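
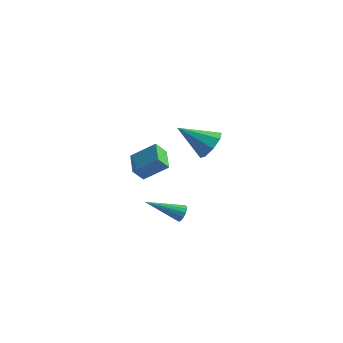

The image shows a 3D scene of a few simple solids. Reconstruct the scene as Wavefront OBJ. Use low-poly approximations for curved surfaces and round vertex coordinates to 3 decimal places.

v -2.173 2.761 -0.497
v -1.601 2.606 0.219
v -3.747 2.199 0.637
v -1.848 3.273 0.207
v -2.285 3.64 -0.218
v -2.657 3.492 -0.807
v -2.745 2.915 -1.214
v -2.498 2.248 -1.202
v -2.061 1.881 -0.777
v -1.689 2.029 -0.188
v -2.339 -3.993 0.945
v -2.688 -4.388 1.599
v -3.013 -2.941 1.22
v -3.363 -3.336 1.874
v -1.257 -3.524 1.806
v -1.607 -3.919 2.46
v -1.932 -2.472 2.081
v -2.281 -2.867 2.735
v -1.78 -1.146 -2.998
v -1.458 -1.394 -2.69
v -3.32 -2.034 -2.102
v -1.514 -1.169 -2.563
v -1.642 -0.938 -2.553
v -1.806 -0.763 -2.662
v -1.964 -0.69 -2.861
v -2.072 -0.74 -3.097
v -2.103 -0.898 -3.306
v -2.047 -1.123 -3.432
v -1.919 -1.354 -3.442
v -1.755 -1.529 -3.333
v -1.597 -1.602 -3.135
v -1.488 -1.552 -2.899
f 2 1 4
f 2 4 3
f 4 1 5
f 4 5 3
f 5 1 6
f 5 6 3
f 6 1 7
f 6 7 3
f 7 1 8
f 7 8 3
f 8 1 9
f 8 9 3
f 9 1 10
f 9 10 3
f 10 1 2
f 10 2 3
f 12 14 11
f 15 12 11
f 11 14 13
f 13 15 11
f 12 18 14
f 16 12 15
f 16 18 12
f 14 18 13
f 17 15 13
f 13 18 17
f 17 16 15
f 18 16 17
f 20 19 22
f 20 22 21
f 22 19 23
f 22 23 21
f 23 19 24
f 23 24 21
f 24 19 25
f 24 25 21
f 25 19 26
f 25 26 21
f 26 19 27
f 26 27 21
f 27 19 28
f 27 28 21
f 28 19 29
f 28 29 21
f 29 19 30
f 29 30 21
f 30 19 31
f 30 31 21
f 31 19 32
f 31 32 21
f 32 19 20
f 32 20 21



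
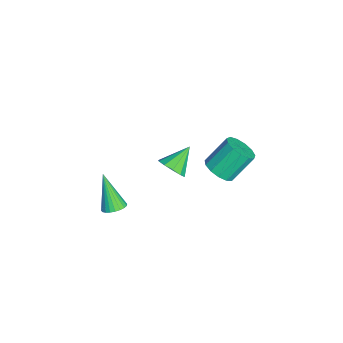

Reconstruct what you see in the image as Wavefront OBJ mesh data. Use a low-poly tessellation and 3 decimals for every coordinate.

v 0.992 2.91 0.141
v 1.599 3.17 0.154
v 1.234 3.97 1.152
v 0.628 3.71 1.139
v 1.401 3.377 -0.084
v 1.037 4.177 0.914
v 1.074 3.435 -0.25
v 0.709 4.235 0.748
v 0.721 3.327 -0.293
v 0.356 4.127 0.705
v 0.454 3.086 -0.197
v 0.089 3.886 0.801
v 0.358 2.79 0.005
v -0.007 3.59 1.003
v 0.463 2.531 0.251
v 0.098 3.331 1.249
v 0.737 2.393 0.462
v 0.372 3.193 1.46
v 1.091 2.419 0.571
v 0.727 3.219 1.569
v 1.415 2.601 0.543
v 1.05 3.401 1.541
v 1.604 2.881 0.388
v 1.239 3.681 1.386
v -2.391 1.162 -3.558
v -2.128 0.889 -3.03
v -3.089 1.878 -2.842
v -1.904 1.208 -3.129
v -1.866 1.509 -3.393
v -2.028 1.677 -3.719
v -2.329 1.649 -3.984
v -2.653 1.435 -4.087
v -2.877 1.117 -3.987
v -2.915 0.816 -3.724
v -2.753 0.647 -3.397
v -2.453 0.675 -3.132
v -0.906 -1.045 -4.504
v -0.532 -0.798 -4.24
v -1.634 -1.475 -3.076
v -0.668 -0.65 -4.264
v -0.84 -0.561 -4.326
v -1.022 -0.547 -4.414
v -1.187 -0.608 -4.516
v -1.308 -0.736 -4.617
v -1.368 -0.911 -4.7
v -1.358 -1.106 -4.753
v -1.279 -1.293 -4.769
v -1.143 -1.441 -4.744
v -0.971 -1.529 -4.683
v -0.789 -1.544 -4.594
v -0.624 -1.483 -4.492
v -0.503 -1.355 -4.392
v -0.443 -1.18 -4.308
v -0.453 -0.984 -4.255
f 2 1 5
f 2 5 3
f 3 5 6
f 3 6 4
f 5 1 7
f 5 7 6
f 6 7 8
f 6 8 4
f 7 1 9
f 7 9 8
f 8 9 10
f 8 10 4
f 9 1 11
f 9 11 10
f 10 11 12
f 10 12 4
f 11 1 13
f 11 13 12
f 12 13 14
f 12 14 4
f 13 1 15
f 13 15 14
f 14 15 16
f 14 16 4
f 15 1 17
f 15 17 16
f 16 17 18
f 16 18 4
f 17 1 19
f 17 19 18
f 18 19 20
f 18 20 4
f 19 1 21
f 19 21 20
f 20 21 22
f 20 22 4
f 21 1 23
f 21 23 22
f 22 23 24
f 22 24 4
f 23 1 2
f 23 2 24
f 24 2 3
f 24 3 4
f 26 25 28
f 26 28 27
f 28 25 29
f 28 29 27
f 29 25 30
f 29 30 27
f 30 25 31
f 30 31 27
f 31 25 32
f 31 32 27
f 32 25 33
f 32 33 27
f 33 25 34
f 33 34 27
f 34 25 35
f 34 35 27
f 35 25 36
f 35 36 27
f 36 25 26
f 36 26 27
f 38 37 40
f 38 40 39
f 40 37 41
f 40 41 39
f 41 37 42
f 41 42 39
f 42 37 43
f 42 43 39
f 43 37 44
f 43 44 39
f 44 37 45
f 44 45 39
f 45 37 46
f 45 46 39
f 46 37 47
f 46 47 39
f 47 37 48
f 47 48 39
f 48 37 49
f 48 49 39
f 49 37 50
f 49 50 39
f 50 37 51
f 50 51 39
f 51 37 52
f 51 52 39
f 52 37 53
f 52 53 39
f 53 37 54
f 53 54 39
f 54 37 38
f 54 38 39



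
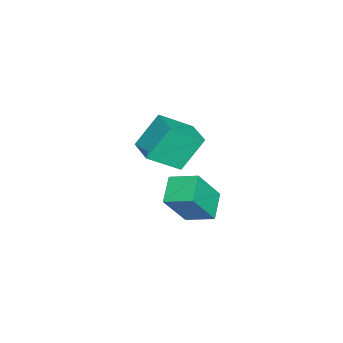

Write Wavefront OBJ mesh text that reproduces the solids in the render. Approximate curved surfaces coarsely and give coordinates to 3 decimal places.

v -1.252 -0.5 -1.88
v -0.563 -1.577 -0.919
v -0.358 0.166 -1.775
v 0.331 -0.911 -0.813
v -0.591 -1.189 -3.127
v 0.098 -2.266 -2.165
v 0.303 -0.523 -3.021
v 0.992 -1.6 -2.06
v 2.706 0.45 -2.14
v 2.804 1.48 -1.764
v 3.698 0.52 -2.588
v 3.795 1.549 -2.212
v 3.385 -0.129 -0.728
v 3.482 0.9 -0.352
v 4.376 -0.06 -1.176
v 4.474 0.97 -0.8
f 2 4 1
f 5 2 1
f 1 4 3
f 3 5 1
f 2 8 4
f 6 2 5
f 6 8 2
f 4 8 3
f 7 5 3
f 3 8 7
f 7 6 5
f 8 6 7
f 10 12 9
f 13 10 9
f 9 12 11
f 11 13 9
f 10 16 12
f 14 10 13
f 14 16 10
f 12 16 11
f 15 13 11
f 11 16 15
f 15 14 13
f 16 14 15



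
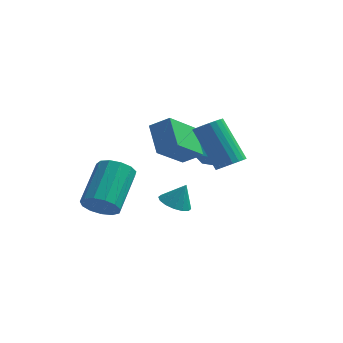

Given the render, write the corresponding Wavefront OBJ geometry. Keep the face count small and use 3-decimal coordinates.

v 0.704 0.057 -2.414
v 1.208 0.498 -2.729
v 1.136 0.283 -1.406
v 0.91 0.726 -2.653
v 0.557 0.775 -2.513
v 0.243 0.632 -2.346
v 0.053 0.334 -2.197
v 0.037 -0.038 -2.107
v 0.2 -0.384 -2.099
v 0.498 -0.613 -2.175
v 0.851 -0.662 -2.315
v 1.165 -0.518 -2.482
v 1.355 -0.221 -2.631
v 1.371 0.151 -2.721
v -1.158 -4.11 -0.5
v -0.8 -3.729 -1.144
v -0.684 -1.909 -0.004
v -1.042 -2.29 0.64
v -1.26 -3.668 -1.195
v -1.145 -1.848 -0.055
v -1.689 -3.747 -1.025
v -1.573 -1.928 0.115
v -1.949 -3.941 -0.688
v -1.833 -2.122 0.452
v -1.957 -4.189 -0.292
v -1.842 -2.37 0.848
v -1.712 -4.412 0.039
v -1.596 -2.593 1.179
v -1.291 -4.538 0.198
v -1.175 -2.719 1.338
v -0.828 -4.529 0.136
v -0.712 -2.71 1.276
v -0.469 -4.386 -0.128
v -0.353 -2.567 1.012
v -0.329 -4.156 -0.511
v -0.213 -2.337 0.629
v -0.452 -3.911 -0.889
v -0.337 -2.091 0.251
v 1.096 -0.159 0.159
v 0.394 -1.527 1.342
v 0.476 0.931 1.053
v -0.225 -0.437 2.236
v 1.945 -0.123 0.704
v 1.244 -1.491 1.887
v 1.326 0.967 1.598
v 0.624 -0.401 2.781
v 3.594 -2.264 1.564
v 4.116 -2.365 1.956
v 2.987 -1.638 3.647
v 2.466 -1.536 3.256
v 4.157 -2.107 1.872
v 3.028 -1.38 3.564
v 4.1 -1.876 1.735
v 2.972 -1.148 3.427
v 3.956 -1.712 1.568
v 2.828 -0.984 3.26
v 3.75 -1.643 1.401
v 2.621 -0.916 3.093
v 3.516 -1.682 1.262
v 2.388 -0.955 2.954
v 3.296 -1.821 1.175
v 2.168 -1.094 2.867
v 3.128 -2.037 1.156
v 1.999 -1.31 2.848
v 3.04 -2.292 1.207
v 1.912 -1.565 2.899
v 3.048 -2.542 1.319
v 1.92 -1.815 3.011
v 3.151 -2.744 1.475
v 2.022 -2.017 3.166
v 3.33 -2.863 1.645
v 2.201 -2.135 3.337
v 3.555 -2.878 1.802
v 2.426 -2.151 3.494
v 3.786 -2.787 1.917
v 2.658 -2.06 3.609
v 3.985 -2.606 1.972
v 2.856 -1.878 3.664
v 2.038 1.42 0.17
v 2.667 1.901 0.577
v 2.61 1.282 1.397
v 1.982 0.8 0.99
v 2.116 2.125 0.707
v 2.059 1.505 1.528
v 1.528 2.019 0.586
v 1.472 1.399 1.407
v 1.18 1.632 0.27
v 1.123 1.012 1.091
v 1.233 1.146 -0.093
v 1.176 0.527 0.728
v 1.663 0.789 -0.333
v 1.606 0.169 0.488
v 2.269 0.726 -0.338
v 2.212 0.106 0.483
v 2.767 0.988 -0.106
v 2.71 0.369 0.715
v 2.924 1.453 0.256
v 2.867 0.833 1.076
f 2 1 4
f 2 4 3
f 4 1 5
f 4 5 3
f 5 1 6
f 5 6 3
f 6 1 7
f 6 7 3
f 7 1 8
f 7 8 3
f 8 1 9
f 8 9 3
f 9 1 10
f 9 10 3
f 10 1 11
f 10 11 3
f 11 1 12
f 11 12 3
f 12 1 13
f 12 13 3
f 13 1 14
f 13 14 3
f 14 1 2
f 14 2 3
f 16 15 19
f 16 19 17
f 17 19 20
f 17 20 18
f 19 15 21
f 19 21 20
f 20 21 22
f 20 22 18
f 21 15 23
f 21 23 22
f 22 23 24
f 22 24 18
f 23 15 25
f 23 25 24
f 24 25 26
f 24 26 18
f 25 15 27
f 25 27 26
f 26 27 28
f 26 28 18
f 27 15 29
f 27 29 28
f 28 29 30
f 28 30 18
f 29 15 31
f 29 31 30
f 30 31 32
f 30 32 18
f 31 15 33
f 31 33 32
f 32 33 34
f 32 34 18
f 33 15 35
f 33 35 34
f 34 35 36
f 34 36 18
f 35 15 37
f 35 37 36
f 36 37 38
f 36 38 18
f 37 15 16
f 37 16 38
f 38 16 17
f 38 17 18
f 40 42 39
f 43 40 39
f 39 42 41
f 41 43 39
f 40 46 42
f 44 40 43
f 44 46 40
f 42 46 41
f 45 43 41
f 41 46 45
f 45 44 43
f 46 44 45
f 48 47 51
f 48 51 49
f 49 51 52
f 49 52 50
f 51 47 53
f 51 53 52
f 52 53 54
f 52 54 50
f 53 47 55
f 53 55 54
f 54 55 56
f 54 56 50
f 55 47 57
f 55 57 56
f 56 57 58
f 56 58 50
f 57 47 59
f 57 59 58
f 58 59 60
f 58 60 50
f 59 47 61
f 59 61 60
f 60 61 62
f 60 62 50
f 61 47 63
f 61 63 62
f 62 63 64
f 62 64 50
f 63 47 65
f 63 65 64
f 64 65 66
f 64 66 50
f 65 47 67
f 65 67 66
f 66 67 68
f 66 68 50
f 67 47 69
f 67 69 68
f 68 69 70
f 68 70 50
f 69 47 71
f 69 71 70
f 70 71 72
f 70 72 50
f 71 47 73
f 71 73 72
f 72 73 74
f 72 74 50
f 73 47 75
f 73 75 74
f 74 75 76
f 74 76 50
f 75 47 77
f 75 77 76
f 76 77 78
f 76 78 50
f 77 47 48
f 77 48 78
f 78 48 49
f 78 49 50
f 80 79 83
f 80 83 81
f 81 83 84
f 81 84 82
f 83 79 85
f 83 85 84
f 84 85 86
f 84 86 82
f 85 79 87
f 85 87 86
f 86 87 88
f 86 88 82
f 87 79 89
f 87 89 88
f 88 89 90
f 88 90 82
f 89 79 91
f 89 91 90
f 90 91 92
f 90 92 82
f 91 79 93
f 91 93 92
f 92 93 94
f 92 94 82
f 93 79 95
f 93 95 94
f 94 95 96
f 94 96 82
f 95 79 97
f 95 97 96
f 96 97 98
f 96 98 82
f 97 79 80
f 97 80 98
f 98 80 81
f 98 81 82



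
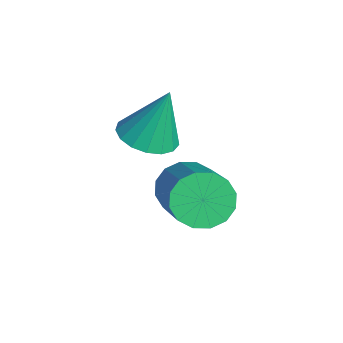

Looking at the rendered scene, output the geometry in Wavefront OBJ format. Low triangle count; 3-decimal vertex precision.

v -3.087 3.493 -3.113
v -2.751 3.551 -3.643
v -1.177 3.445 -2.657
v -1.513 3.387 -2.127
v -2.796 3.856 -3.538
v -1.223 3.751 -2.552
v -2.919 4.064 -3.319
v -1.346 3.959 -2.333
v -3.088 4.119 -3.045
v -1.514 4.014 -2.059
v -3.255 4.006 -2.789
v -1.682 3.901 -1.803
v -3.378 3.755 -2.62
v -1.805 3.65 -1.634
v -3.423 3.435 -2.583
v -1.849 3.329 -1.597
v -3.377 3.129 -2.688
v -1.804 3.024 -1.702
v -3.254 2.921 -2.907
v -1.681 2.816 -1.921
v -3.086 2.866 -3.181
v -1.512 2.761 -2.195
v -2.918 2.979 -3.437
v -1.345 2.874 -2.451
v -2.795 3.23 -3.606
v -1.222 3.125 -2.62
v -3.663 2.864 -1.865
v -3.191 2.443 -1.766
v -3.557 3.276 -0.615
v -3.046 2.695 -1.861
v -3.041 2.986 -1.958
v -3.18 3.249 -2.032
v -3.428 3.424 -2.069
v -3.731 3.47 -2.059
v -4.018 3.378 -2.004
v -4.224 3.168 -1.918
v -4.301 2.889 -1.819
v -4.232 2.603 -1.731
v -4.033 2.378 -1.673
v -3.749 2.264 -1.66
v -3.445 2.287 -1.693
f 2 1 5
f 2 5 3
f 3 5 6
f 3 6 4
f 5 1 7
f 5 7 6
f 6 7 8
f 6 8 4
f 7 1 9
f 7 9 8
f 8 9 10
f 8 10 4
f 9 1 11
f 9 11 10
f 10 11 12
f 10 12 4
f 11 1 13
f 11 13 12
f 12 13 14
f 12 14 4
f 13 1 15
f 13 15 14
f 14 15 16
f 14 16 4
f 15 1 17
f 15 17 16
f 16 17 18
f 16 18 4
f 17 1 19
f 17 19 18
f 18 19 20
f 18 20 4
f 19 1 21
f 19 21 20
f 20 21 22
f 20 22 4
f 21 1 23
f 21 23 22
f 22 23 24
f 22 24 4
f 23 1 25
f 23 25 24
f 24 25 26
f 24 26 4
f 25 1 2
f 25 2 26
f 26 2 3
f 26 3 4
f 28 27 30
f 28 30 29
f 30 27 31
f 30 31 29
f 31 27 32
f 31 32 29
f 32 27 33
f 32 33 29
f 33 27 34
f 33 34 29
f 34 27 35
f 34 35 29
f 35 27 36
f 35 36 29
f 36 27 37
f 36 37 29
f 37 27 38
f 37 38 29
f 38 27 39
f 38 39 29
f 39 27 40
f 39 40 29
f 40 27 41
f 40 41 29
f 41 27 28
f 41 28 29



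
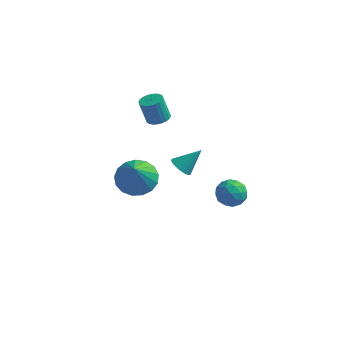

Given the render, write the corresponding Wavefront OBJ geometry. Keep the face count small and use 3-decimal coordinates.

v 2.481 0.655 0.316
v 2.993 1.13 0.705
v 3.427 0.29 -0.485
v 3.939 0.765 -0.096
v 3.652 0.11 0.26
v 3.067 0.336 0.756
v 3.353 1.084 -0.536
v 2.768 1.31 -0.04
v 3.532 1.395 0.179
v 3.717 0.793 0.67
v 2.703 0.627 -0.45
v 2.888 0.025 0.041
v 2.653 0.924 0.581
v 3.767 0.496 -0.361
v 3.598 0.111 -0.152
v 3.899 0.39 0.077
v 2.697 0.457 0.611
v 2.998 0.737 0.839
v 3.386 0.137 0.578
v 3.422 0.683 -0.619
v 3.723 0.963 -0.391
v 2.521 1.03 0.143
v 2.822 1.309 0.372
v 3.034 1.283 -0.358
v 3.271 1.359 0.5
v 3.828 1.145 0.029
v 3.483 1.333 -0.229
v 3.139 1.465 0.062
v 3.38 1.006 0.789
v 3.936 0.791 0.318
v 3.768 0.406 0.528
v 3.424 0.539 0.819
v 3.697 1.162 0.48
v 2.484 0.629 -0.098
v 3.04 0.414 -0.569
v 2.996 0.881 -0.599
v 2.652 1.014 -0.308
v 2.592 0.275 0.191
v 3.149 0.061 -0.28
v 3.281 -0.045 0.158
v 2.937 0.087 0.449
v 2.723 0.258 -0.26
v 0.053 -3.011 3.196
v 0.617 -2.291 3.575
v 0.387 -4.109 4.784
v 0.182 -2.191 3.736
v -0.282 -2.279 3.773
v -0.669 -2.534 3.678
v -0.891 -2.899 3.472
v -0.897 -3.289 3.203
v -0.686 -3.616 2.933
v -0.305 -3.803 2.723
v 0.158 -3.809 2.621
v 0.597 -3.633 2.651
v 0.911 -3.313 2.806
v 1.028 -2.925 3.05
v 0.922 -2.556 3.328
v -1.238 2.913 2.561
v -0.725 2.634 2.7
v -1.09 2.588 3.957
v -1.602 2.867 3.819
v -0.663 2.858 2.726
v -1.028 2.812 3.983
v -0.689 3.091 2.727
v -1.054 3.045 3.984
v -0.798 3.296 2.703
v -1.163 3.25 3.96
v -0.974 3.444 2.657
v -1.339 3.397 3.915
v -1.19 3.51 2.597
v -1.555 3.464 3.854
v -1.414 3.486 2.531
v -1.779 3.44 3.788
v -1.61 3.374 2.47
v -1.975 3.328 3.727
v -1.75 3.192 2.423
v -2.115 3.146 3.68
v -1.812 2.968 2.397
v -2.177 2.922 3.654
v -1.786 2.735 2.396
v -2.151 2.689 3.653
v -1.677 2.53 2.42
v -2.042 2.484 3.677
v -1.501 2.383 2.465
v -1.866 2.336 3.723
v -1.285 2.316 2.526
v -1.65 2.27 3.783
v -1.061 2.34 2.592
v -1.426 2.294 3.849
v -0.865 2.452 2.653
v -1.23 2.406 3.91
v 0.908 0.229 1.67
v 1.232 -0.281 1.755
v 1.672 0.871 2.61
v 1.391 -0.105 1.506
v 1.397 0.176 1.309
v 1.248 0.475 1.227
v 0.991 0.695 1.285
v 0.707 0.768 1.466
v 0.488 0.669 1.711
v 0.402 0.431 1.944
v 0.477 0.129 2.09
v 0.689 -0.141 2.102
v 0.97 -0.294 1.978
f 1 38 17
f 38 12 41
f 17 41 6
f 38 41 17
f 1 17 13
f 17 6 18
f 13 18 2
f 17 18 13
f 1 13 22
f 13 2 23
f 22 23 8
f 13 23 22
f 1 22 34
f 22 8 37
f 34 37 11
f 22 37 34
f 1 34 38
f 34 11 42
f 38 42 12
f 34 42 38
f 2 18 29
f 18 6 32
f 29 32 10
f 18 32 29
f 6 41 19
f 41 12 40
f 19 40 5
f 41 40 19
f 12 42 39
f 42 11 35
f 39 35 3
f 42 35 39
f 11 37 36
f 37 8 24
f 36 24 7
f 37 24 36
f 8 23 28
f 23 2 25
f 28 25 9
f 23 25 28
f 4 30 16
f 30 10 31
f 16 31 5
f 30 31 16
f 4 16 14
f 16 5 15
f 14 15 3
f 16 15 14
f 4 14 21
f 14 3 20
f 21 20 7
f 14 20 21
f 4 21 26
f 21 7 27
f 26 27 9
f 21 27 26
f 4 26 30
f 26 9 33
f 30 33 10
f 26 33 30
f 5 31 19
f 31 10 32
f 19 32 6
f 31 32 19
f 3 15 39
f 15 5 40
f 39 40 12
f 15 40 39
f 7 20 36
f 20 3 35
f 36 35 11
f 20 35 36
f 9 27 28
f 27 7 24
f 28 24 8
f 27 24 28
f 10 33 29
f 33 9 25
f 29 25 2
f 33 25 29
f 44 43 46
f 44 46 45
f 46 43 47
f 46 47 45
f 47 43 48
f 47 48 45
f 48 43 49
f 48 49 45
f 49 43 50
f 49 50 45
f 50 43 51
f 50 51 45
f 51 43 52
f 51 52 45
f 52 43 53
f 52 53 45
f 53 43 54
f 53 54 45
f 54 43 55
f 54 55 45
f 55 43 56
f 55 56 45
f 56 43 57
f 56 57 45
f 57 43 44
f 57 44 45
f 59 58 62
f 59 62 60
f 60 62 63
f 60 63 61
f 62 58 64
f 62 64 63
f 63 64 65
f 63 65 61
f 64 58 66
f 64 66 65
f 65 66 67
f 65 67 61
f 66 58 68
f 66 68 67
f 67 68 69
f 67 69 61
f 68 58 70
f 68 70 69
f 69 70 71
f 69 71 61
f 70 58 72
f 70 72 71
f 71 72 73
f 71 73 61
f 72 58 74
f 72 74 73
f 73 74 75
f 73 75 61
f 74 58 76
f 74 76 75
f 75 76 77
f 75 77 61
f 76 58 78
f 76 78 77
f 77 78 79
f 77 79 61
f 78 58 80
f 78 80 79
f 79 80 81
f 79 81 61
f 80 58 82
f 80 82 81
f 81 82 83
f 81 83 61
f 82 58 84
f 82 84 83
f 83 84 85
f 83 85 61
f 84 58 86
f 84 86 85
f 85 86 87
f 85 87 61
f 86 58 88
f 86 88 87
f 87 88 89
f 87 89 61
f 88 58 90
f 88 90 89
f 89 90 91
f 89 91 61
f 90 58 59
f 90 59 91
f 91 59 60
f 91 60 61
f 93 92 95
f 93 95 94
f 95 92 96
f 95 96 94
f 96 92 97
f 96 97 94
f 97 92 98
f 97 98 94
f 98 92 99
f 98 99 94
f 99 92 100
f 99 100 94
f 100 92 101
f 100 101 94
f 101 92 102
f 101 102 94
f 102 92 103
f 102 103 94
f 103 92 104
f 103 104 94
f 104 92 93
f 104 93 94



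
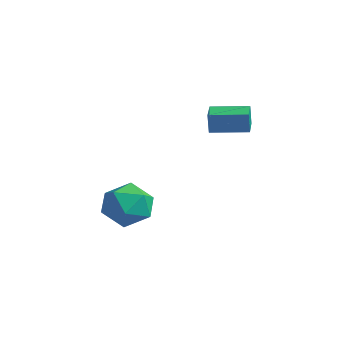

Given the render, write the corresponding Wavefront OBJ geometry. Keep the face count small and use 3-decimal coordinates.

v -1.385 2.669 1.923
v -1.336 2.576 2.746
v -2.059 3.209 2.024
v -2.01 3.115 2.848
v -0.53 3.725 1.992
v -0.481 3.631 2.816
v -1.204 4.264 2.094
v -1.155 4.171 2.917
v -4.575 1.516 -1.854
v -3.877 1.558 -2.626
v -3.663 0.322 -1.094
v -2.965 0.364 -1.866
v -3.061 1.164 -1.207
v -3.624 1.902 -1.676
v -3.916 -0.022 -2.044
v -4.479 0.716 -2.513
v -3.47 0.608 -2.743
v -2.942 1.34 -2.226
v -4.598 0.54 -1.494
v -4.07 1.272 -0.977
f 2 4 1
f 5 2 1
f 1 4 3
f 3 5 1
f 2 8 4
f 6 2 5
f 6 8 2
f 4 8 3
f 7 5 3
f 3 8 7
f 7 6 5
f 8 6 7
f 9 20 14
f 9 14 10
f 9 10 16
f 9 16 19
f 9 19 20
f 10 14 18
f 14 20 13
f 20 19 11
f 19 16 15
f 16 10 17
f 12 18 13
f 12 13 11
f 12 11 15
f 12 15 17
f 12 17 18
f 13 18 14
f 11 13 20
f 15 11 19
f 17 15 16
f 18 17 10



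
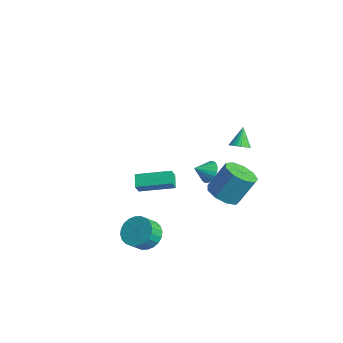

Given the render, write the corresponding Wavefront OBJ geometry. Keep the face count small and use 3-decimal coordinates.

v -1.484 3.273 -3.658
v -0.953 2.884 -4.077
v -1.696 2.407 -3.122
v -0.768 3.004 -3.809
v -0.724 3.177 -3.512
v -0.83 3.369 -3.243
v -1.066 3.543 -3.057
v -1.385 3.662 -2.989
v -1.724 3.705 -3.054
v -2.014 3.662 -3.239
v -2.2 3.542 -3.506
v -2.244 3.369 -3.804
v -2.137 3.177 -4.073
v -1.901 3.003 -4.259
v -1.583 2.883 -4.326
v -1.244 2.841 -4.261
v 0.613 2.827 -4.004
v 1.605 3.016 -4.291
v 1.899 4.003 -2.623
v 0.907 3.813 -2.336
v 1.176 3.542 -4.527
v 1.47 4.529 -2.859
v 0.484 3.733 -4.517
v 0.778 4.72 -2.85
v -0.148 3.5 -4.268
v 0.146 4.487 -2.6
v -0.424 2.952 -3.895
v -0.13 3.938 -2.227
v -0.215 2.345 -3.573
v 0.08 3.332 -1.905
v 0.382 1.963 -3.453
v 0.676 2.95 -1.785
v 1.087 1.986 -3.59
v 1.381 2.973 -1.922
v 1.57 2.402 -3.921
v 1.864 3.388 -2.253
v 1.951 -2.918 -3.999
v 2.691 -3.298 -4.517
v 2.849 -4.023 -3.759
v 2.109 -3.642 -3.241
v 2.874 -3.037 -4.306
v 3.032 -3.762 -3.548
v 2.917 -2.758 -4.048
v 3.075 -3.483 -3.29
v 2.812 -2.504 -3.782
v 2.97 -3.228 -3.025
v 2.577 -2.312 -3.55
v 2.735 -3.036 -2.792
v 2.246 -2.212 -3.386
v 2.404 -2.937 -2.628
v 1.871 -2.22 -3.315
v 2.028 -2.945 -2.557
v 1.507 -2.334 -3.348
v 1.665 -3.059 -2.591
v 1.211 -2.537 -3.481
v 1.369 -3.262 -2.723
v 1.028 -2.798 -3.692
v 1.186 -3.523 -2.934
v 0.985 -3.077 -3.95
v 1.143 -3.802 -3.192
v 1.09 -3.332 -4.215
v 1.248 -4.056 -3.458
v 1.325 -3.524 -4.448
v 1.483 -4.248 -3.69
v 1.656 -3.623 -4.612
v 1.814 -4.348 -3.854
v 2.032 -3.615 -4.683
v 2.189 -4.34 -3.925
v 2.395 -3.501 -4.649
v 2.553 -4.226 -3.892
v 2.818 2.358 1.628
v 3.274 2.748 1.653
v 2.282 2.922 2.632
v 3.126 2.86 1.511
v 2.931 2.896 1.387
v 2.719 2.85 1.299
v 2.522 2.729 1.261
v 2.37 2.552 1.28
v 2.286 2.345 1.351
v 2.284 2.141 1.464
v 2.362 1.969 1.603
v 2.511 1.857 1.745
v 2.706 1.821 1.869
v 2.918 1.867 1.957
v 3.115 1.988 1.995
v 3.267 2.165 1.976
v 3.35 2.371 1.905
v 3.353 2.576 1.792
v -2.759 -0.572 -4.584
v -3.455 -0.168 -4.119
v -1.506 1.064 -4.129
v -2.203 1.468 -3.663
v -2.517 -0.948 -3.897
v -3.214 -0.544 -3.431
v -1.265 0.688 -3.441
v -1.961 1.092 -2.976
f 2 1 4
f 2 4 3
f 4 1 5
f 4 5 3
f 5 1 6
f 5 6 3
f 6 1 7
f 6 7 3
f 7 1 8
f 7 8 3
f 8 1 9
f 8 9 3
f 9 1 10
f 9 10 3
f 10 1 11
f 10 11 3
f 11 1 12
f 11 12 3
f 12 1 13
f 12 13 3
f 13 1 14
f 13 14 3
f 14 1 15
f 14 15 3
f 15 1 16
f 15 16 3
f 16 1 2
f 16 2 3
f 18 17 21
f 18 21 19
f 19 21 22
f 19 22 20
f 21 17 23
f 21 23 22
f 22 23 24
f 22 24 20
f 23 17 25
f 23 25 24
f 24 25 26
f 24 26 20
f 25 17 27
f 25 27 26
f 26 27 28
f 26 28 20
f 27 17 29
f 27 29 28
f 28 29 30
f 28 30 20
f 29 17 31
f 29 31 30
f 30 31 32
f 30 32 20
f 31 17 33
f 31 33 32
f 32 33 34
f 32 34 20
f 33 17 35
f 33 35 34
f 34 35 36
f 34 36 20
f 35 17 18
f 35 18 36
f 36 18 19
f 36 19 20
f 38 37 41
f 38 41 39
f 39 41 42
f 39 42 40
f 41 37 43
f 41 43 42
f 42 43 44
f 42 44 40
f 43 37 45
f 43 45 44
f 44 45 46
f 44 46 40
f 45 37 47
f 45 47 46
f 46 47 48
f 46 48 40
f 47 37 49
f 47 49 48
f 48 49 50
f 48 50 40
f 49 37 51
f 49 51 50
f 50 51 52
f 50 52 40
f 51 37 53
f 51 53 52
f 52 53 54
f 52 54 40
f 53 37 55
f 53 55 54
f 54 55 56
f 54 56 40
f 55 37 57
f 55 57 56
f 56 57 58
f 56 58 40
f 57 37 59
f 57 59 58
f 58 59 60
f 58 60 40
f 59 37 61
f 59 61 60
f 60 61 62
f 60 62 40
f 61 37 63
f 61 63 62
f 62 63 64
f 62 64 40
f 63 37 65
f 63 65 64
f 64 65 66
f 64 66 40
f 65 37 67
f 65 67 66
f 66 67 68
f 66 68 40
f 67 37 69
f 67 69 68
f 68 69 70
f 68 70 40
f 69 37 38
f 69 38 70
f 70 38 39
f 70 39 40
f 72 71 74
f 72 74 73
f 74 71 75
f 74 75 73
f 75 71 76
f 75 76 73
f 76 71 77
f 76 77 73
f 77 71 78
f 77 78 73
f 78 71 79
f 78 79 73
f 79 71 80
f 79 80 73
f 80 71 81
f 80 81 73
f 81 71 82
f 81 82 73
f 82 71 83
f 82 83 73
f 83 71 84
f 83 84 73
f 84 71 85
f 84 85 73
f 85 71 86
f 85 86 73
f 86 71 87
f 86 87 73
f 87 71 88
f 87 88 73
f 88 71 72
f 88 72 73
f 90 92 89
f 93 90 89
f 89 92 91
f 91 93 89
f 90 96 92
f 94 90 93
f 94 96 90
f 92 96 91
f 95 93 91
f 91 96 95
f 95 94 93
f 96 94 95



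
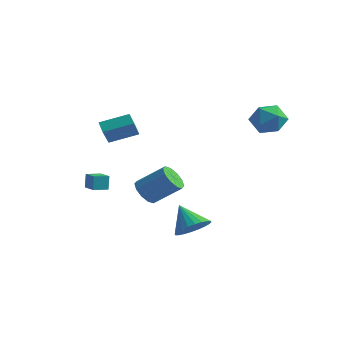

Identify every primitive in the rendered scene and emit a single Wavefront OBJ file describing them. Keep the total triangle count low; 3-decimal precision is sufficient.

v 2.43 4.945 3.025
v 2.906 4.37 3.853
v 2.454 3.47 1.987
v 2.93 2.895 2.815
v 1.872 3.234 2.908
v 1.857 4.145 3.55
v 3.503 3.695 2.29
v 3.488 4.606 2.932
v 3.569 3.597 3.399
v 2.561 3.312 3.78
v 2.799 4.528 2.06
v 1.791 4.243 2.441
v -3.756 -3.427 -1.496
v -3.823 -3.27 -0.602
v -3.418 -2.622 -1.612
v -3.485 -2.466 -0.718
v -2.835 -3.794 -1.362
v -2.902 -3.638 -0.468
v -2.497 -2.99 -1.478
v -2.564 -2.833 -0.584
v -4.285 -0.964 0.973
v -3.844 -1.909 2.079
v -4.85 -0.653 1.464
v -4.409 -1.598 2.57
v -3.151 0.218 1.53
v -2.71 -0.727 2.636
v -3.716 0.529 2.021
v -3.275 -0.416 3.127
v -4.668 2.423 -3.77
v -4.044 2.4 -4.459
v -2.647 3.195 -3.219
v -3.272 3.217 -2.53
v -4.314 2.907 -4.48
v -2.917 3.702 -3.24
v -4.719 3.229 -4.23
v -3.322 4.024 -2.99
v -5.105 3.243 -3.805
v -3.708 4.038 -2.564
v -5.324 2.944 -3.366
v -3.927 3.738 -2.125
v -5.293 2.445 -3.081
v -3.896 3.24 -1.841
v -5.023 1.938 -3.06
v -3.626 2.733 -1.82
v -4.618 1.616 -3.31
v -3.221 2.411 -2.07
v -4.232 1.602 -3.736
v -2.835 2.397 -2.495
v -4.013 1.902 -4.175
v -2.616 2.696 -2.934
v 1.226 -0.545 -4.079
v 1.942 0.037 -3.557
v 0.094 -0.335 -2.761
v 1.744 0.328 -3.774
v 1.466 0.487 -4.037
v 1.153 0.488 -4.306
v 0.85 0.332 -4.541
v 0.604 0.043 -4.706
v 0.454 -0.336 -4.775
v 0.42 -0.746 -4.738
v 0.509 -1.126 -4.601
v 0.708 -1.418 -4.385
v 0.985 -1.576 -4.122
v 1.299 -1.578 -3.853
v 1.601 -1.422 -3.618
v 1.847 -1.133 -3.453
v 1.998 -0.754 -3.384
v 2.031 -0.343 -3.42
f 1 12 6
f 1 6 2
f 1 2 8
f 1 8 11
f 1 11 12
f 2 6 10
f 6 12 5
f 12 11 3
f 11 8 7
f 8 2 9
f 4 10 5
f 4 5 3
f 4 3 7
f 4 7 9
f 4 9 10
f 5 10 6
f 3 5 12
f 7 3 11
f 9 7 8
f 10 9 2
f 14 16 13
f 17 14 13
f 13 16 15
f 15 17 13
f 14 20 16
f 18 14 17
f 18 20 14
f 16 20 15
f 19 17 15
f 15 20 19
f 19 18 17
f 20 18 19
f 22 24 21
f 25 22 21
f 21 24 23
f 23 25 21
f 22 28 24
f 26 22 25
f 26 28 22
f 24 28 23
f 27 25 23
f 23 28 27
f 27 26 25
f 28 26 27
f 30 29 33
f 30 33 31
f 31 33 34
f 31 34 32
f 33 29 35
f 33 35 34
f 34 35 36
f 34 36 32
f 35 29 37
f 35 37 36
f 36 37 38
f 36 38 32
f 37 29 39
f 37 39 38
f 38 39 40
f 38 40 32
f 39 29 41
f 39 41 40
f 40 41 42
f 40 42 32
f 41 29 43
f 41 43 42
f 42 43 44
f 42 44 32
f 43 29 45
f 43 45 44
f 44 45 46
f 44 46 32
f 45 29 47
f 45 47 46
f 46 47 48
f 46 48 32
f 47 29 49
f 47 49 48
f 48 49 50
f 48 50 32
f 49 29 30
f 49 30 50
f 50 30 31
f 50 31 32
f 52 51 54
f 52 54 53
f 54 51 55
f 54 55 53
f 55 51 56
f 55 56 53
f 56 51 57
f 56 57 53
f 57 51 58
f 57 58 53
f 58 51 59
f 58 59 53
f 59 51 60
f 59 60 53
f 60 51 61
f 60 61 53
f 61 51 62
f 61 62 53
f 62 51 63
f 62 63 53
f 63 51 64
f 63 64 53
f 64 51 65
f 64 65 53
f 65 51 66
f 65 66 53
f 66 51 67
f 66 67 53
f 67 51 68
f 67 68 53
f 68 51 52
f 68 52 53



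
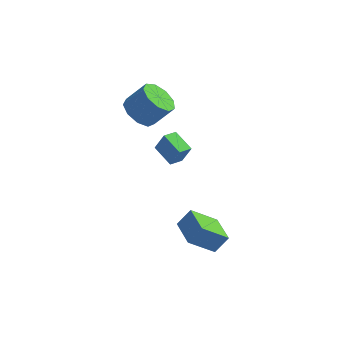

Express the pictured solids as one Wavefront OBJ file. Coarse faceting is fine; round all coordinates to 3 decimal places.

v -1.503 -0.349 1.715
v -0.686 -0.413 1.058
v 0.28 -0.095 2.228
v -0.537 -0.031 2.885
v -0.933 0.261 1.079
v 0.033 0.579 2.248
v -1.447 0.65 1.397
v -0.481 0.968 2.567
v -1.986 0.571 1.864
v -1.02 0.889 3.034
v -2.3 0.062 2.262
v -1.334 0.38 3.431
v -2.241 -0.64 2.403
v -1.275 -0.322 3.573
v -1.836 -1.205 2.223
v -0.87 -0.887 3.393
v -1.276 -1.37 1.805
v -0.31 -1.052 2.975
v -0.822 -1.057 1.345
v 0.144 -0.739 2.515
v 0.978 -3.306 0.71
v 1.451 -3.311 1.758
v -0.018 -2.586 1.163
v 0.455 -2.591 2.211
v 1.385 -2.629 0.529
v 1.858 -2.634 1.577
v 0.389 -1.909 0.982
v 0.862 -1.914 2.03
v 3.556 -4.353 -4.651
v 2.386 -5.09 -3.499
v 2.598 -2.951 -4.728
v 1.428 -3.687 -3.575
v 4.132 -3.913 -3.785
v 2.962 -4.649 -2.632
v 3.174 -2.51 -3.861
v 2.004 -3.247 -2.709
f 2 1 5
f 2 5 3
f 3 5 6
f 3 6 4
f 5 1 7
f 5 7 6
f 6 7 8
f 6 8 4
f 7 1 9
f 7 9 8
f 8 9 10
f 8 10 4
f 9 1 11
f 9 11 10
f 10 11 12
f 10 12 4
f 11 1 13
f 11 13 12
f 12 13 14
f 12 14 4
f 13 1 15
f 13 15 14
f 14 15 16
f 14 16 4
f 15 1 17
f 15 17 16
f 16 17 18
f 16 18 4
f 17 1 19
f 17 19 18
f 18 19 20
f 18 20 4
f 19 1 2
f 19 2 20
f 20 2 3
f 20 3 4
f 22 24 21
f 25 22 21
f 21 24 23
f 23 25 21
f 22 28 24
f 26 22 25
f 26 28 22
f 24 28 23
f 27 25 23
f 23 28 27
f 27 26 25
f 28 26 27
f 30 32 29
f 33 30 29
f 29 32 31
f 31 33 29
f 30 36 32
f 34 30 33
f 34 36 30
f 32 36 31
f 35 33 31
f 31 36 35
f 35 34 33
f 36 34 35



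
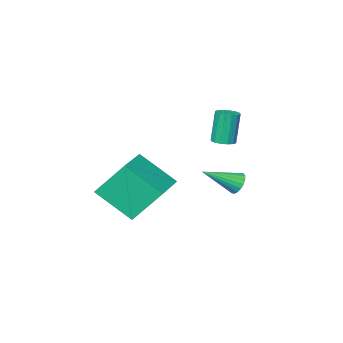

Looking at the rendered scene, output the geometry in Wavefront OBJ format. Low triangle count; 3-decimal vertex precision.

v -2.834 -0.686 1.68
v -2.473 -1.112 1.716
v -2.805 -1.261 3.315
v -3.166 -0.834 3.28
v -2.315 -0.876 1.771
v -2.647 -1.025 3.37
v -2.296 -0.588 1.801
v -2.628 -0.737 3.4
v -2.421 -0.327 1.8
v -2.753 -0.475 3.399
v -2.657 -0.161 1.766
v -2.989 -0.31 3.365
v -2.94 -0.136 1.71
v -3.272 -0.285 3.309
v -3.195 -0.259 1.645
v -3.527 -0.408 3.244
v -3.353 -0.495 1.59
v -3.685 -0.644 3.189
v -3.372 -0.783 1.56
v -3.704 -0.932 3.159
v -3.247 -1.045 1.561
v -3.579 -1.193 3.16
v -3.011 -1.21 1.595
v -3.343 -1.359 3.194
v -2.728 -1.235 1.651
v -3.06 -1.384 3.25
v 0.902 -1.078 -1.387
v -0.059 -0.209 0.253
v 2.463 0.144 -1.121
v 1.502 1.013 0.52
v 1.818 -2.533 -0.08
v 0.857 -1.664 1.561
v 3.379 -1.311 0.187
v 2.418 -0.442 1.827
v -2.253 1.151 0.058
v -1.923 1.579 -0.179
v -0.827 0.529 0.922
v -2.01 1.689 0.044
v -2.145 1.691 0.269
v -2.302 1.587 0.452
v -2.449 1.397 0.557
v -2.557 1.158 0.563
v -2.605 0.917 0.469
v -2.583 0.723 0.294
v -2.496 0.614 0.072
v -2.361 0.611 -0.153
v -2.204 0.715 -0.337
v -2.057 0.906 -0.442
v -1.949 1.145 -0.448
v -1.901 1.385 -0.354
f 2 1 5
f 2 5 3
f 3 5 6
f 3 6 4
f 5 1 7
f 5 7 6
f 6 7 8
f 6 8 4
f 7 1 9
f 7 9 8
f 8 9 10
f 8 10 4
f 9 1 11
f 9 11 10
f 10 11 12
f 10 12 4
f 11 1 13
f 11 13 12
f 12 13 14
f 12 14 4
f 13 1 15
f 13 15 14
f 14 15 16
f 14 16 4
f 15 1 17
f 15 17 16
f 16 17 18
f 16 18 4
f 17 1 19
f 17 19 18
f 18 19 20
f 18 20 4
f 19 1 21
f 19 21 20
f 20 21 22
f 20 22 4
f 21 1 23
f 21 23 22
f 22 23 24
f 22 24 4
f 23 1 25
f 23 25 24
f 24 25 26
f 24 26 4
f 25 1 2
f 25 2 26
f 26 2 3
f 26 3 4
f 28 30 27
f 31 28 27
f 27 30 29
f 29 31 27
f 28 34 30
f 32 28 31
f 32 34 28
f 30 34 29
f 33 31 29
f 29 34 33
f 33 32 31
f 34 32 33
f 36 35 38
f 36 38 37
f 38 35 39
f 38 39 37
f 39 35 40
f 39 40 37
f 40 35 41
f 40 41 37
f 41 35 42
f 41 42 37
f 42 35 43
f 42 43 37
f 43 35 44
f 43 44 37
f 44 35 45
f 44 45 37
f 45 35 46
f 45 46 37
f 46 35 47
f 46 47 37
f 47 35 48
f 47 48 37
f 48 35 49
f 48 49 37
f 49 35 50
f 49 50 37
f 50 35 36
f 50 36 37



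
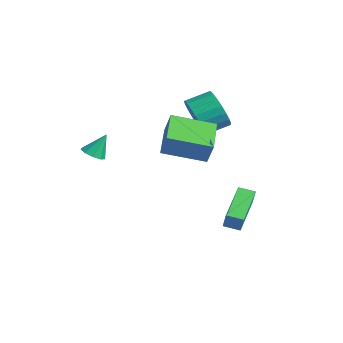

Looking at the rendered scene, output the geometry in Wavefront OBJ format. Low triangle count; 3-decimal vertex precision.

v 3.928 1.418 -2.786
v 4.313 1.338 -1.856
v 2.547 2.923 -2.084
v 2.931 2.843 -1.154
v 4.489 2.017 -2.966
v 4.873 1.937 -2.036
v 3.107 3.522 -2.264
v 3.492 3.442 -1.334
v 1.406 1.405 3.107
v 1.864 0.95 3.985
v 2.152 2.14 4.451
v 1.694 2.595 3.573
v 2.215 0.977 3.699
v 2.503 2.167 4.166
v 2.426 1.078 3.311
v 2.713 2.268 3.777
v 2.46 1.236 2.888
v 2.748 2.426 3.354
v 2.313 1.423 2.502
v 2.6 2.613 2.968
v 2.008 1.607 2.221
v 2.296 2.797 2.687
v 1.6 1.756 2.093
v 1.887 2.945 2.559
v 1.158 1.844 2.14
v 1.445 3.034 2.607
v 0.759 1.856 2.355
v 1.046 3.046 2.821
v 0.472 1.791 2.7
v 0.759 2.981 3.166
v 0.346 1.658 3.114
v 0.634 2.848 3.581
v 0.404 1.482 3.528
v 0.692 2.672 3.994
v 0.635 1.293 3.869
v 0.923 2.483 4.335
v 0.999 1.123 4.078
v 1.287 2.313 4.544
v 1.434 1.002 4.119
v 1.722 2.192 4.585
v 0.46 -3.344 1.605
v 0.861 -2.943 1.331
v 0.54 -2.676 2.695
v 0.456 -2.806 1.276
v 0.053 -2.921 1.376
v -0.16 -3.234 1.583
v -0.082 -3.598 1.8
v 0.249 -3.843 1.926
v 0.679 -3.854 1.902
v 1.007 -3.627 1.739
v 1.079 -3.267 1.513
v 2.07 -0.552 3.145
v 2.52 -0.484 4.266
v 3.137 1.2 2.61
v 3.587 1.268 3.731
v 3.513 -1.588 2.629
v 3.963 -1.52 3.75
v 4.58 0.164 2.094
v 5.03 0.232 3.215
f 2 4 1
f 5 2 1
f 1 4 3
f 3 5 1
f 2 8 4
f 6 2 5
f 6 8 2
f 4 8 3
f 7 5 3
f 3 8 7
f 7 6 5
f 8 6 7
f 10 9 13
f 10 13 11
f 11 13 14
f 11 14 12
f 13 9 15
f 13 15 14
f 14 15 16
f 14 16 12
f 15 9 17
f 15 17 16
f 16 17 18
f 16 18 12
f 17 9 19
f 17 19 18
f 18 19 20
f 18 20 12
f 19 9 21
f 19 21 20
f 20 21 22
f 20 22 12
f 21 9 23
f 21 23 22
f 22 23 24
f 22 24 12
f 23 9 25
f 23 25 24
f 24 25 26
f 24 26 12
f 25 9 27
f 25 27 26
f 26 27 28
f 26 28 12
f 27 9 29
f 27 29 28
f 28 29 30
f 28 30 12
f 29 9 31
f 29 31 30
f 30 31 32
f 30 32 12
f 31 9 33
f 31 33 32
f 32 33 34
f 32 34 12
f 33 9 35
f 33 35 34
f 34 35 36
f 34 36 12
f 35 9 37
f 35 37 36
f 36 37 38
f 36 38 12
f 37 9 39
f 37 39 38
f 38 39 40
f 38 40 12
f 39 9 10
f 39 10 40
f 40 10 11
f 40 11 12
f 42 41 44
f 42 44 43
f 44 41 45
f 44 45 43
f 45 41 46
f 45 46 43
f 46 41 47
f 46 47 43
f 47 41 48
f 47 48 43
f 48 41 49
f 48 49 43
f 49 41 50
f 49 50 43
f 50 41 51
f 50 51 43
f 51 41 42
f 51 42 43
f 53 55 52
f 56 53 52
f 52 55 54
f 54 56 52
f 53 59 55
f 57 53 56
f 57 59 53
f 55 59 54
f 58 56 54
f 54 59 58
f 58 57 56
f 59 57 58



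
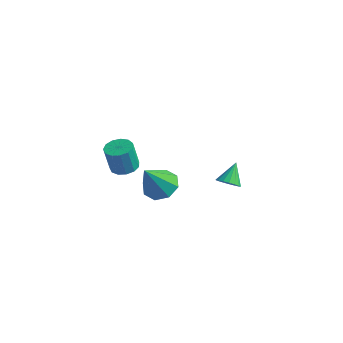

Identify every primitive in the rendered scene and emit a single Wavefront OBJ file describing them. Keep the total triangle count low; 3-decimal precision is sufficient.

v -1.162 -0.736 0.523
v -0.705 -0.067 0.981
v -1.278 -1.804 2.197
v -1.411 0.028 0.993
v -1.97 -0.324 0.729
v -2.057 -0.917 0.345
v -1.619 -1.404 0.065
v -0.914 -1.499 0.053
v -0.354 -1.147 0.316
v -0.268 -0.554 0.701
v -1.646 -2.749 2.934
v -1.156 -3.235 2.915
v -1.324 -3.456 4.287
v -1.814 -2.971 4.306
v -0.975 -2.899 2.992
v -1.143 -3.121 4.364
v -1.007 -2.516 3.05
v -1.175 -2.738 4.422
v -1.242 -2.207 3.071
v -1.41 -2.429 4.443
v -1.605 -2.07 3.049
v -1.773 -2.292 4.421
v -1.981 -2.149 2.99
v -2.149 -2.37 4.362
v -2.251 -2.418 2.914
v -2.419 -2.64 4.286
v -2.329 -2.792 2.844
v -2.496 -3.014 4.216
v -2.19 -3.153 2.802
v -2.357 -3.375 4.174
v -1.878 -3.386 2.803
v -2.046 -3.607 4.175
v -1.493 -3.416 2.845
v -1.661 -3.638 4.217
v -0.157 3.268 -1.469
v 0.377 3.071 -1.175
v -0.323 4.152 -0.571
v 0.475 3.287 -1.369
v 0.429 3.498 -1.586
v 0.248 3.657 -1.776
v -0.025 3.727 -1.895
v -0.328 3.692 -1.917
v -0.593 3.559 -1.836
v -0.757 3.36 -1.671
v -0.784 3.14 -1.459
v -0.667 2.95 -1.25
v -0.433 2.832 -1.091
v -0.136 2.814 -1.018
v 0.156 2.901 -1.049
f 2 1 4
f 2 4 3
f 4 1 5
f 4 5 3
f 5 1 6
f 5 6 3
f 6 1 7
f 6 7 3
f 7 1 8
f 7 8 3
f 8 1 9
f 8 9 3
f 9 1 10
f 9 10 3
f 10 1 2
f 10 2 3
f 12 11 15
f 12 15 13
f 13 15 16
f 13 16 14
f 15 11 17
f 15 17 16
f 16 17 18
f 16 18 14
f 17 11 19
f 17 19 18
f 18 19 20
f 18 20 14
f 19 11 21
f 19 21 20
f 20 21 22
f 20 22 14
f 21 11 23
f 21 23 22
f 22 23 24
f 22 24 14
f 23 11 25
f 23 25 24
f 24 25 26
f 24 26 14
f 25 11 27
f 25 27 26
f 26 27 28
f 26 28 14
f 27 11 29
f 27 29 28
f 28 29 30
f 28 30 14
f 29 11 31
f 29 31 30
f 30 31 32
f 30 32 14
f 31 11 33
f 31 33 32
f 32 33 34
f 32 34 14
f 33 11 12
f 33 12 34
f 34 12 13
f 34 13 14
f 36 35 38
f 36 38 37
f 38 35 39
f 38 39 37
f 39 35 40
f 39 40 37
f 40 35 41
f 40 41 37
f 41 35 42
f 41 42 37
f 42 35 43
f 42 43 37
f 43 35 44
f 43 44 37
f 44 35 45
f 44 45 37
f 45 35 46
f 45 46 37
f 46 35 47
f 46 47 37
f 47 35 48
f 47 48 37
f 48 35 49
f 48 49 37
f 49 35 36
f 49 36 37



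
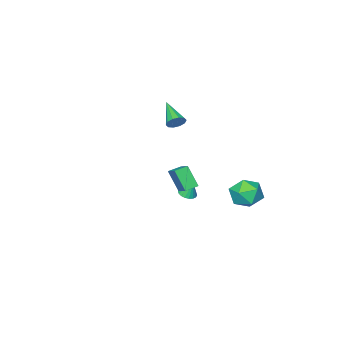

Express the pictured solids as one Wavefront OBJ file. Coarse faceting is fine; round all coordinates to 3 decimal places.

v -3.852 4.061 -3.92
v -2.747 4.202 -3.964
v -3.613 2.378 -3.316
v -2.508 2.519 -3.36
v -3.112 3.074 -2.604
v -3.259 4.114 -2.978
v -3.101 2.466 -4.302
v -3.248 3.506 -4.676
v -2.283 3.216 -4.2
v -2.29 3.592 -3.151
v -4.07 2.988 -4.129
v -4.077 3.364 -3.08
v 1.543 3.015 0.201
v 1.966 4.053 0.84
v 1.47 3.811 -1.044
v 1.892 4.849 -0.406
v 2.308 2.811 0.026
v 2.73 3.849 0.664
v 2.234 3.607 -1.22
v 2.657 4.645 -0.581
v -0.667 1.061 -3.651
v -0.261 0.701 -3.475
v -0.773 1.419 -2.669
v -0.129 0.909 -3.537
v -0.104 1.147 -3.621
v -0.19 1.368 -3.711
v -0.371 1.528 -3.789
v -0.61 1.596 -3.84
v -0.86 1.557 -3.853
v -1.072 1.421 -3.826
v -1.204 1.213 -3.765
v -1.229 0.975 -3.68
v -1.143 0.754 -3.59
v -0.962 0.594 -3.512
v -0.723 0.526 -3.462
v -0.473 0.565 -3.448
v -3.49 -3.171 -0.533
v -3.176 -3.534 -0.957
v -4.07 -4.749 0.393
v -2.929 -3.452 -0.66
v -2.895 -3.261 -0.314
v -3.088 -3.037 -0.053
v -3.435 -2.863 0.025
v -3.803 -2.807 -0.11
v -4.051 -2.89 -0.406
v -4.084 -3.08 -0.752
v -3.891 -3.305 -1.013
v -3.544 -3.479 -1.092
f 1 12 6
f 1 6 2
f 1 2 8
f 1 8 11
f 1 11 12
f 2 6 10
f 6 12 5
f 12 11 3
f 11 8 7
f 8 2 9
f 4 10 5
f 4 5 3
f 4 3 7
f 4 7 9
f 4 9 10
f 5 10 6
f 3 5 12
f 7 3 11
f 9 7 8
f 10 9 2
f 14 16 13
f 17 14 13
f 13 16 15
f 15 17 13
f 14 20 16
f 18 14 17
f 18 20 14
f 16 20 15
f 19 17 15
f 15 20 19
f 19 18 17
f 20 18 19
f 22 21 24
f 22 24 23
f 24 21 25
f 24 25 23
f 25 21 26
f 25 26 23
f 26 21 27
f 26 27 23
f 27 21 28
f 27 28 23
f 28 21 29
f 28 29 23
f 29 21 30
f 29 30 23
f 30 21 31
f 30 31 23
f 31 21 32
f 31 32 23
f 32 21 33
f 32 33 23
f 33 21 34
f 33 34 23
f 34 21 35
f 34 35 23
f 35 21 36
f 35 36 23
f 36 21 22
f 36 22 23
f 38 37 40
f 38 40 39
f 40 37 41
f 40 41 39
f 41 37 42
f 41 42 39
f 42 37 43
f 42 43 39
f 43 37 44
f 43 44 39
f 44 37 45
f 44 45 39
f 45 37 46
f 45 46 39
f 46 37 47
f 46 47 39
f 47 37 48
f 47 48 39
f 48 37 38
f 48 38 39



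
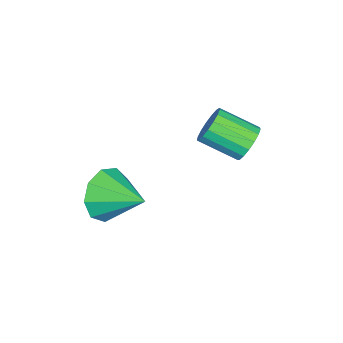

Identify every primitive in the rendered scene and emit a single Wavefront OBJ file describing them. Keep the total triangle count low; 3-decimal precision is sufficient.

v -1.807 1.155 -3.388
v -1.37 0.936 -3.917
v -1.217 -0.394 -3.241
v -1.653 -0.175 -2.712
v -1.156 1.078 -3.687
v -1.003 -0.252 -3.01
v -1.091 1.237 -3.388
v -0.938 -0.093 -2.712
v -1.19 1.378 -3.089
v -1.037 0.048 -2.413
v -1.431 1.467 -2.859
v -1.278 0.137 -2.183
v -1.757 1.485 -2.75
v -1.604 0.155 -2.074
v -2.095 1.427 -2.787
v -1.942 0.097 -2.111
v -2.367 1.307 -2.962
v -2.214 -0.023 -2.286
v -2.51 1.152 -3.234
v -2.357 -0.178 -2.558
v -2.492 0.998 -3.542
v -2.339 -0.332 -2.866
v -2.317 0.88 -3.814
v -2.164 -0.451 -3.138
v -2.025 0.824 -3.989
v -1.872 -0.506 -3.313
v -1.683 0.845 -4.026
v -1.53 -0.485 -3.35
v 1.797 -2.201 -4.03
v 2.344 -2.04 -4.876
v 2.203 -0.739 -3.49
v 1.688 -1.823 -4.971
v 1.083 -1.782 -4.626
v 0.812 -1.938 -4.002
v 1.002 -2.216 -3.391
v 1.565 -2.487 -3.079
v 2.236 -2.625 -3.212
v 2.701 -2.563 -3.728
v 2.744 -2.332 -4.385
f 2 1 5
f 2 5 3
f 3 5 6
f 3 6 4
f 5 1 7
f 5 7 6
f 6 7 8
f 6 8 4
f 7 1 9
f 7 9 8
f 8 9 10
f 8 10 4
f 9 1 11
f 9 11 10
f 10 11 12
f 10 12 4
f 11 1 13
f 11 13 12
f 12 13 14
f 12 14 4
f 13 1 15
f 13 15 14
f 14 15 16
f 14 16 4
f 15 1 17
f 15 17 16
f 16 17 18
f 16 18 4
f 17 1 19
f 17 19 18
f 18 19 20
f 18 20 4
f 19 1 21
f 19 21 20
f 20 21 22
f 20 22 4
f 21 1 23
f 21 23 22
f 22 23 24
f 22 24 4
f 23 1 25
f 23 25 24
f 24 25 26
f 24 26 4
f 25 1 27
f 25 27 26
f 26 27 28
f 26 28 4
f 27 1 2
f 27 2 28
f 28 2 3
f 28 3 4
f 30 29 32
f 30 32 31
f 32 29 33
f 32 33 31
f 33 29 34
f 33 34 31
f 34 29 35
f 34 35 31
f 35 29 36
f 35 36 31
f 36 29 37
f 36 37 31
f 37 29 38
f 37 38 31
f 38 29 39
f 38 39 31
f 39 29 30
f 39 30 31



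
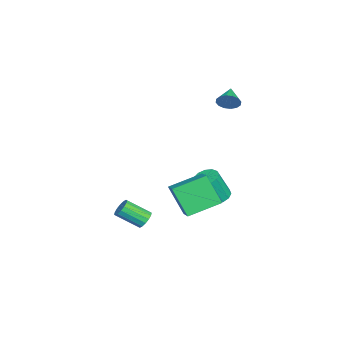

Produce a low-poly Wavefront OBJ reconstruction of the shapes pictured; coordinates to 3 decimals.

v -3.238 2.74 2.799
v -2.999 2.989 3.385
v -4.342 2.76 3.241
v -3.072 3.272 3.188
v -3.19 3.412 2.888
v -3.32 3.372 2.563
v -3.429 3.163 2.302
v -3.486 2.84 2.174
v -3.477 2.491 2.213
v -3.404 2.208 2.409
v -3.286 2.067 2.71
v -3.155 2.107 3.034
v -3.047 2.317 3.296
v -2.989 2.639 3.424
v 3.276 1.162 -1.818
v 2.798 0.323 -0.205
v 2.471 2.775 -1.217
v 1.993 1.935 0.396
v 4.267 1.485 -1.356
v 3.789 0.645 0.257
v 3.462 3.097 -0.755
v 2.984 2.258 0.858
v 1.134 -1.082 -3.817
v 1.55 -1.301 -4.156
v 1.602 -2.556 -3.283
v 1.186 -2.338 -2.943
v 1.696 -1.147 -3.943
v 1.748 -2.403 -3.07
v 1.691 -0.976 -3.697
v 1.743 -2.231 -2.824
v 1.537 -0.833 -3.483
v 1.589 -2.088 -2.609
v 1.275 -0.757 -3.358
v 1.327 -2.012 -2.484
v 0.975 -0.768 -3.356
v 1.027 -2.023 -2.482
v 0.718 -0.864 -3.477
v 0.77 -2.119 -2.604
v 0.572 -1.017 -3.69
v 0.624 -2.273 -2.817
v 0.577 -1.189 -3.936
v 0.629 -2.444 -3.063
v 0.731 -1.332 -4.151
v 0.783 -2.587 -3.277
v 0.993 -1.408 -4.276
v 1.045 -2.663 -3.402
v 1.293 -1.397 -4.278
v 1.345 -2.652 -3.404
v -1.524 2.431 -3.367
v -0.876 2.74 -3.42
v -0.447 2.118 -1.786
v -1.096 1.809 -1.733
v -1.121 3.016 -3.25
v -0.692 2.394 -1.616
v -1.494 3.106 -3.118
v -1.065 2.484 -1.484
v -1.876 2.981 -3.065
v -1.448 2.36 -1.431
v -2.147 2.682 -3.108
v -1.718 2.061 -1.474
v -2.22 2.303 -3.233
v -1.791 1.682 -1.599
v -2.072 1.965 -3.4
v -1.644 1.343 -1.766
v -1.75 1.774 -3.557
v -1.322 1.153 -1.923
v -1.357 1.792 -3.654
v -0.928 1.171 -2.02
v -1.016 2.013 -3.659
v -0.588 1.391 -2.025
v -0.837 2.366 -3.572
v -0.408 1.744 -1.938
f 2 1 4
f 2 4 3
f 4 1 5
f 4 5 3
f 5 1 6
f 5 6 3
f 6 1 7
f 6 7 3
f 7 1 8
f 7 8 3
f 8 1 9
f 8 9 3
f 9 1 10
f 9 10 3
f 10 1 11
f 10 11 3
f 11 1 12
f 11 12 3
f 12 1 13
f 12 13 3
f 13 1 14
f 13 14 3
f 14 1 2
f 14 2 3
f 16 18 15
f 19 16 15
f 15 18 17
f 17 19 15
f 16 22 18
f 20 16 19
f 20 22 16
f 18 22 17
f 21 19 17
f 17 22 21
f 21 20 19
f 22 20 21
f 24 23 27
f 24 27 25
f 25 27 28
f 25 28 26
f 27 23 29
f 27 29 28
f 28 29 30
f 28 30 26
f 29 23 31
f 29 31 30
f 30 31 32
f 30 32 26
f 31 23 33
f 31 33 32
f 32 33 34
f 32 34 26
f 33 23 35
f 33 35 34
f 34 35 36
f 34 36 26
f 35 23 37
f 35 37 36
f 36 37 38
f 36 38 26
f 37 23 39
f 37 39 38
f 38 39 40
f 38 40 26
f 39 23 41
f 39 41 40
f 40 41 42
f 40 42 26
f 41 23 43
f 41 43 42
f 42 43 44
f 42 44 26
f 43 23 45
f 43 45 44
f 44 45 46
f 44 46 26
f 45 23 47
f 45 47 46
f 46 47 48
f 46 48 26
f 47 23 24
f 47 24 48
f 48 24 25
f 48 25 26
f 50 49 53
f 50 53 51
f 51 53 54
f 51 54 52
f 53 49 55
f 53 55 54
f 54 55 56
f 54 56 52
f 55 49 57
f 55 57 56
f 56 57 58
f 56 58 52
f 57 49 59
f 57 59 58
f 58 59 60
f 58 60 52
f 59 49 61
f 59 61 60
f 60 61 62
f 60 62 52
f 61 49 63
f 61 63 62
f 62 63 64
f 62 64 52
f 63 49 65
f 63 65 64
f 64 65 66
f 64 66 52
f 65 49 67
f 65 67 66
f 66 67 68
f 66 68 52
f 67 49 69
f 67 69 68
f 68 69 70
f 68 70 52
f 69 49 71
f 69 71 70
f 70 71 72
f 70 72 52
f 71 49 50
f 71 50 72
f 72 50 51
f 72 51 52



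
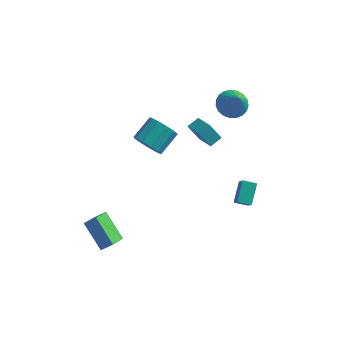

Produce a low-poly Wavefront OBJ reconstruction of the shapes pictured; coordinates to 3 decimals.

v -1.775 -1.466 3.239
v -1.035 -1.475 2.66
v -0.425 -0.283 3.421
v -1.165 -0.274 4.001
v -1.392 -1.151 2.44
v -0.782 0.04 3.202
v -1.871 -0.928 2.475
v -1.261 0.264 3.236
v -2.32 -0.875 2.751
v -1.709 0.316 3.513
v -2.595 -1.01 3.183
v -1.985 0.182 3.945
v -2.61 -1.289 3.633
v -2 -0.098 4.394
v -2.36 -1.625 3.957
v -1.75 -0.434 4.719
v -1.924 -1.91 4.054
v -1.314 -0.719 4.816
v -1.441 -2.054 3.892
v -0.831 -0.863 4.653
v -1.064 -2.011 3.523
v -0.454 -0.82 4.284
v -0.912 -1.795 3.063
v -0.302 -0.604 3.825
v -3.657 -4.643 -3.799
v -4.882 -3.685 -2.622
v -3.424 -3.463 -4.517
v -4.649 -2.506 -3.34
v -3.011 -4.454 -3.28
v -4.236 -3.497 -2.103
v -2.778 -3.275 -3.998
v -4.003 -2.317 -2.821
v 2.712 0.37 -3.028
v 3.041 -0.194 -2.244
v 2.754 1.538 -2.204
v 3.082 0.974 -1.421
v 3.498 0.506 -3.259
v 3.826 -0.058 -2.476
v 3.539 1.674 -2.436
v 3.868 1.11 -1.652
v 0.522 0.922 2.488
v 0.994 1.516 2.8
v -0.369 1.97 1.842
v 0.103 2.564 2.154
v 1.217 0.896 1.486
v 1.689 1.49 1.798
v 0.326 1.944 0.84
v 0.798 2.538 1.152
v 1.821 3.506 2.966
v 2.527 3.11 2.468
v 2.419 2.654 4.494
v 2.692 3.447 2.591
v 2.707 3.794 2.779
v 2.569 4.091 2.999
v 2.301 4.288 3.214
v 1.95 4.349 3.385
v 1.577 4.265 3.484
v 1.247 4.049 3.493
v 1.015 3.74 3.411
v 0.923 3.39 3.252
v 0.986 3.061 3.044
v 1.193 2.808 2.822
v 1.509 2.676 2.624
v 1.879 2.688 2.486
v 2.239 2.842 2.431
f 2 1 5
f 2 5 3
f 3 5 6
f 3 6 4
f 5 1 7
f 5 7 6
f 6 7 8
f 6 8 4
f 7 1 9
f 7 9 8
f 8 9 10
f 8 10 4
f 9 1 11
f 9 11 10
f 10 11 12
f 10 12 4
f 11 1 13
f 11 13 12
f 12 13 14
f 12 14 4
f 13 1 15
f 13 15 14
f 14 15 16
f 14 16 4
f 15 1 17
f 15 17 16
f 16 17 18
f 16 18 4
f 17 1 19
f 17 19 18
f 18 19 20
f 18 20 4
f 19 1 21
f 19 21 20
f 20 21 22
f 20 22 4
f 21 1 23
f 21 23 22
f 22 23 24
f 22 24 4
f 23 1 2
f 23 2 24
f 24 2 3
f 24 3 4
f 26 28 25
f 29 26 25
f 25 28 27
f 27 29 25
f 26 32 28
f 30 26 29
f 30 32 26
f 28 32 27
f 31 29 27
f 27 32 31
f 31 30 29
f 32 30 31
f 34 36 33
f 37 34 33
f 33 36 35
f 35 37 33
f 34 40 36
f 38 34 37
f 38 40 34
f 36 40 35
f 39 37 35
f 35 40 39
f 39 38 37
f 40 38 39
f 42 44 41
f 45 42 41
f 41 44 43
f 43 45 41
f 42 48 44
f 46 42 45
f 46 48 42
f 44 48 43
f 47 45 43
f 43 48 47
f 47 46 45
f 48 46 47
f 50 49 52
f 50 52 51
f 52 49 53
f 52 53 51
f 53 49 54
f 53 54 51
f 54 49 55
f 54 55 51
f 55 49 56
f 55 56 51
f 56 49 57
f 56 57 51
f 57 49 58
f 57 58 51
f 58 49 59
f 58 59 51
f 59 49 60
f 59 60 51
f 60 49 61
f 60 61 51
f 61 49 62
f 61 62 51
f 62 49 63
f 62 63 51
f 63 49 64
f 63 64 51
f 64 49 65
f 64 65 51
f 65 49 50
f 65 50 51



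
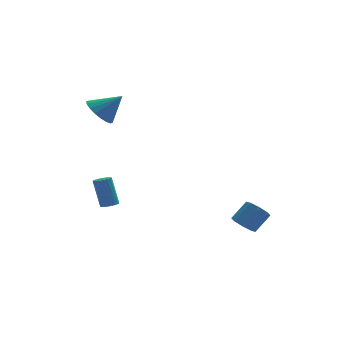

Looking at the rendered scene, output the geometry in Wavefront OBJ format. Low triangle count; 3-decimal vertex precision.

v 2.159 -3.368 -2.924
v 2.66 -3.208 -3.514
v 3.621 -2.792 -2.585
v 3.121 -2.952 -1.996
v 2.314 -2.733 -3.369
v 3.276 -2.318 -2.44
v 1.878 -2.631 -2.963
v 2.84 -2.215 -2.034
v 1.606 -2.959 -2.535
v 2.568 -2.544 -1.606
v 1.659 -3.528 -2.335
v 2.62 -3.112 -1.406
v 2.004 -4.002 -2.48
v 2.966 -3.587 -1.551
v 2.44 -4.105 -2.886
v 3.402 -3.689 -1.957
v 2.712 -3.776 -3.314
v 3.674 -3.361 -2.385
v -3.613 3.608 -4.094
v -3.192 3.3 -3.919
v -3.466 3.944 -2.131
v -3.887 4.252 -2.306
v -3.084 3.512 -3.979
v -3.358 4.156 -2.191
v -3.081 3.742 -4.061
v -3.354 4.386 -2.273
v -3.183 3.946 -4.15
v -3.456 4.59 -2.362
v -3.371 4.083 -4.228
v -3.644 4.727 -2.44
v -3.606 4.126 -4.279
v -3.879 4.77 -2.491
v -3.843 4.066 -4.294
v -4.116 4.71 -2.506
v -4.034 3.916 -4.269
v -4.308 4.56 -2.481
v -4.142 3.704 -4.209
v -4.416 4.348 -2.421
v -4.146 3.474 -4.127
v -4.419 4.118 -2.339
v -4.044 3.27 -4.038
v -4.317 3.914 -2.25
v -3.856 3.133 -3.96
v -4.129 3.777 -2.172
v -3.621 3.09 -3.909
v -3.894 3.734 -2.121
v -3.384 3.15 -3.894
v -3.657 3.794 -2.106
v -4.024 4.063 3.151
v -3.566 3.325 2.526
v -2.756 3.837 4.349
v -3.358 3.729 2.383
v -3.283 4.199 2.391
v -3.354 4.642 2.55
v -3.558 4.97 2.828
v -3.855 5.119 3.17
v -4.185 5.059 3.508
v -4.483 4.801 3.775
v -4.69 4.397 3.918
v -4.766 3.927 3.91
v -4.695 3.484 3.751
v -4.491 3.155 3.473
v -4.194 3.007 3.131
v -3.864 3.067 2.794
f 2 1 5
f 2 5 3
f 3 5 6
f 3 6 4
f 5 1 7
f 5 7 6
f 6 7 8
f 6 8 4
f 7 1 9
f 7 9 8
f 8 9 10
f 8 10 4
f 9 1 11
f 9 11 10
f 10 11 12
f 10 12 4
f 11 1 13
f 11 13 12
f 12 13 14
f 12 14 4
f 13 1 15
f 13 15 14
f 14 15 16
f 14 16 4
f 15 1 17
f 15 17 16
f 16 17 18
f 16 18 4
f 17 1 2
f 17 2 18
f 18 2 3
f 18 3 4
f 20 19 23
f 20 23 21
f 21 23 24
f 21 24 22
f 23 19 25
f 23 25 24
f 24 25 26
f 24 26 22
f 25 19 27
f 25 27 26
f 26 27 28
f 26 28 22
f 27 19 29
f 27 29 28
f 28 29 30
f 28 30 22
f 29 19 31
f 29 31 30
f 30 31 32
f 30 32 22
f 31 19 33
f 31 33 32
f 32 33 34
f 32 34 22
f 33 19 35
f 33 35 34
f 34 35 36
f 34 36 22
f 35 19 37
f 35 37 36
f 36 37 38
f 36 38 22
f 37 19 39
f 37 39 38
f 38 39 40
f 38 40 22
f 39 19 41
f 39 41 40
f 40 41 42
f 40 42 22
f 41 19 43
f 41 43 42
f 42 43 44
f 42 44 22
f 43 19 45
f 43 45 44
f 44 45 46
f 44 46 22
f 45 19 47
f 45 47 46
f 46 47 48
f 46 48 22
f 47 19 20
f 47 20 48
f 48 20 21
f 48 21 22
f 50 49 52
f 50 52 51
f 52 49 53
f 52 53 51
f 53 49 54
f 53 54 51
f 54 49 55
f 54 55 51
f 55 49 56
f 55 56 51
f 56 49 57
f 56 57 51
f 57 49 58
f 57 58 51
f 58 49 59
f 58 59 51
f 59 49 60
f 59 60 51
f 60 49 61
f 60 61 51
f 61 49 62
f 61 62 51
f 62 49 63
f 62 63 51
f 63 49 64
f 63 64 51
f 64 49 50
f 64 50 51



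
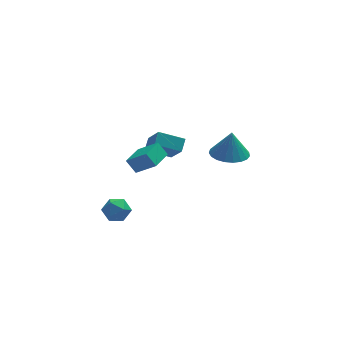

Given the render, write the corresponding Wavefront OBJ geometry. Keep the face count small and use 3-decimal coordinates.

v 2.949 3.542 0.404
v 3.969 3.134 0.345
v 3.111 3.718 1.976
v 4.042 3.581 0.287
v 3.926 4.022 0.25
v 3.642 4.38 0.239
v 3.237 4.593 0.257
v 2.783 4.625 0.3
v 2.358 4.469 0.361
v 2.034 4.152 0.43
v 1.869 3.731 0.494
v 1.891 3.276 0.543
v 2.095 2.868 0.567
v 2.447 2.576 0.564
v 2.886 2.451 0.532
v 3.336 2.515 0.479
v 3.719 2.756 0.413
v -1.233 2.972 2.311
v -0.899 3.59 2.79
v -1.521 4.268 0.841
v -1.188 4.885 1.321
v 0.148 2.655 1.759
v 0.481 3.272 2.239
v -0.141 3.95 0.29
v 0.193 4.568 0.769
v -4.222 -0.014 -0.05
v -3.481 0.05 0.297
v -4.379 -1.21 0.503
v -3.638 -1.146 0.85
v -4.252 -0.667 1.105
v -4.155 0.073 0.763
v -3.705 -1.233 0.037
v -3.608 -0.493 -0.305
v -3.162 -0.704 0.35
v -3.5 -0.354 1.01
v -4.36 -0.806 -0.21
v -4.698 -0.456 0.45
v -2.464 1.816 1.151
v -1.524 1.162 2.072
v -2.899 2.208 1.873
v -1.958 1.554 2.795
v -1.622 2.906 1.065
v -0.681 2.252 1.987
v -2.056 3.298 1.788
v -1.116 2.644 2.709
f 2 1 4
f 2 4 3
f 4 1 5
f 4 5 3
f 5 1 6
f 5 6 3
f 6 1 7
f 6 7 3
f 7 1 8
f 7 8 3
f 8 1 9
f 8 9 3
f 9 1 10
f 9 10 3
f 10 1 11
f 10 11 3
f 11 1 12
f 11 12 3
f 12 1 13
f 12 13 3
f 13 1 14
f 13 14 3
f 14 1 15
f 14 15 3
f 15 1 16
f 15 16 3
f 16 1 17
f 16 17 3
f 17 1 2
f 17 2 3
f 19 21 18
f 22 19 18
f 18 21 20
f 20 22 18
f 19 25 21
f 23 19 22
f 23 25 19
f 21 25 20
f 24 22 20
f 20 25 24
f 24 23 22
f 25 23 24
f 26 37 31
f 26 31 27
f 26 27 33
f 26 33 36
f 26 36 37
f 27 31 35
f 31 37 30
f 37 36 28
f 36 33 32
f 33 27 34
f 29 35 30
f 29 30 28
f 29 28 32
f 29 32 34
f 29 34 35
f 30 35 31
f 28 30 37
f 32 28 36
f 34 32 33
f 35 34 27
f 39 41 38
f 42 39 38
f 38 41 40
f 40 42 38
f 39 45 41
f 43 39 42
f 43 45 39
f 41 45 40
f 44 42 40
f 40 45 44
f 44 43 42
f 45 43 44



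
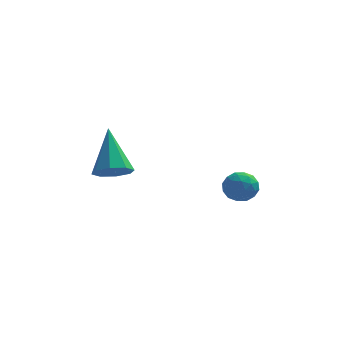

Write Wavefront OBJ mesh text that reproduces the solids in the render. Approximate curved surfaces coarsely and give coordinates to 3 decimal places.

v 1.676 -2.963 -1.096
v 2.207 -3.375 -1.075
v 1.033 -3.805 -1.345
v 1.564 -4.217 -1.324
v 1.332 -3.939 -0.757
v 1.729 -3.418 -0.603
v 1.511 -3.762 -1.817
v 1.908 -3.241 -1.663
v 2.105 -3.869 -1.52
v 1.995 -3.978 -0.866
v 1.245 -3.202 -1.554
v 1.135 -3.311 -0.9
v 1.998 -3.095 -1.064
v 1.242 -4.085 -1.356
v 1.106 -3.922 -1.023
v 1.418 -4.164 -1.011
v 1.717 -3.12 -0.786
v 2.03 -3.362 -0.774
v 1.515 -3.694 -0.587
v 1.21 -3.818 -1.646
v 1.523 -4.06 -1.634
v 1.822 -3.016 -1.409
v 2.134 -3.258 -1.397
v 1.725 -3.486 -1.833
v 2.251 -3.627 -1.313
v 1.873 -4.122 -1.46
v 1.841 -3.855 -1.749
v 2.075 -3.549 -1.659
v 2.186 -3.691 -0.928
v 1.808 -4.187 -1.075
v 1.671 -4.023 -0.742
v 1.905 -3.717 -0.651
v 2.126 -3.982 -1.19
v 1.432 -2.993 -1.345
v 1.054 -3.489 -1.492
v 1.335 -3.463 -1.769
v 1.569 -3.157 -1.678
v 1.367 -3.058 -0.96
v 0.989 -3.553 -1.107
v 1.165 -3.631 -0.761
v 1.399 -3.325 -0.671
v 1.114 -3.198 -1.23
v -2.727 -3.559 -0.714
v -1.997 -3.513 -0.605
v -3.033 -2.281 0.794
v -2.186 -3.125 -0.972
v -2.692 -2.992 -1.188
v -3.219 -3.19 -1.126
v -3.458 -3.605 -0.823
v -3.268 -3.993 -0.456
v -2.762 -4.126 -0.24
v -2.235 -3.928 -0.302
f 1 38 17
f 38 12 41
f 17 41 6
f 38 41 17
f 1 17 13
f 17 6 18
f 13 18 2
f 17 18 13
f 1 13 22
f 13 2 23
f 22 23 8
f 13 23 22
f 1 22 34
f 22 8 37
f 34 37 11
f 22 37 34
f 1 34 38
f 34 11 42
f 38 42 12
f 34 42 38
f 2 18 29
f 18 6 32
f 29 32 10
f 18 32 29
f 6 41 19
f 41 12 40
f 19 40 5
f 41 40 19
f 12 42 39
f 42 11 35
f 39 35 3
f 42 35 39
f 11 37 36
f 37 8 24
f 36 24 7
f 37 24 36
f 8 23 28
f 23 2 25
f 28 25 9
f 23 25 28
f 4 30 16
f 30 10 31
f 16 31 5
f 30 31 16
f 4 16 14
f 16 5 15
f 14 15 3
f 16 15 14
f 4 14 21
f 14 3 20
f 21 20 7
f 14 20 21
f 4 21 26
f 21 7 27
f 26 27 9
f 21 27 26
f 4 26 30
f 26 9 33
f 30 33 10
f 26 33 30
f 5 31 19
f 31 10 32
f 19 32 6
f 31 32 19
f 3 15 39
f 15 5 40
f 39 40 12
f 15 40 39
f 7 20 36
f 20 3 35
f 36 35 11
f 20 35 36
f 9 27 28
f 27 7 24
f 28 24 8
f 27 24 28
f 10 33 29
f 33 9 25
f 29 25 2
f 33 25 29
f 44 43 46
f 44 46 45
f 46 43 47
f 46 47 45
f 47 43 48
f 47 48 45
f 48 43 49
f 48 49 45
f 49 43 50
f 49 50 45
f 50 43 51
f 50 51 45
f 51 43 52
f 51 52 45
f 52 43 44
f 52 44 45



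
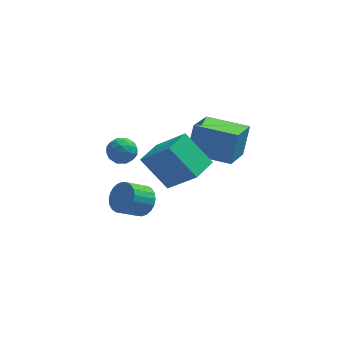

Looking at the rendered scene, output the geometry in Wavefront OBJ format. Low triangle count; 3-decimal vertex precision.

v -0.784 1.602 -1.573
v -0.347 1.817 -0.864
v -1.279 1.253 -0.118
v -1.716 1.038 -0.827
v -0.543 2.087 -0.905
v -1.475 1.523 -0.159
v -0.775 2.283 -1.047
v -1.707 1.719 -0.302
v -1.009 2.375 -1.27
v -1.941 1.811 -0.524
v -1.208 2.349 -1.538
v -2.14 1.785 -0.793
v -1.343 2.21 -1.812
v -2.275 1.646 -1.067
v -1.393 1.978 -2.05
v -2.325 1.414 -1.304
v -1.35 1.689 -2.214
v -2.282 1.125 -1.469
v -1.221 1.387 -2.282
v -2.153 0.823 -1.536
v -1.025 1.117 -2.241
v -1.957 0.553 -1.495
v -0.793 0.921 -2.098
v -1.725 0.357 -1.353
v -0.559 0.829 -1.876
v -1.491 0.265 -1.13
v -0.36 0.855 -1.607
v -1.292 0.291 -0.862
v -0.225 0.994 -1.333
v -1.157 0.43 -0.588
v -0.175 1.226 -1.096
v -1.107 0.662 -0.35
v -0.218 1.515 -0.931
v -1.15 0.951 -0.186
v -0.75 -1.275 3.789
v 0.531 -2.067 5.237
v -0.073 -0.096 3.834
v 1.209 -0.889 5.283
v 0.451 -1.911 2.377
v 1.733 -2.704 3.826
v 1.129 -0.733 2.423
v 2.41 -1.525 3.871
v -1.911 4.438 0.627
v -1.314 3.941 0.813
v -2.306 3.619 -0.293
v -1.709 3.122 -0.107
v -2.313 3.229 0.405
v -2.069 3.735 0.973
v -1.551 3.825 -0.453
v -1.307 4.331 0.115
v -1.091 3.562 0.145
v -1.562 3.194 0.676
v -2.058 4.366 -0.156
v -2.529 3.998 0.375
v -1.578 4.261 0.8
v -2.042 3.299 -0.28
v -2.398 3.362 0.02
v -2.046 3.07 0.13
v -2.022 4.141 0.895
v -1.671 3.848 1.004
v -2.258 3.43 0.764
v -1.949 3.712 -0.484
v -1.598 3.419 -0.375
v -1.574 4.49 0.39
v -1.222 4.198 0.5
v -1.362 4.13 -0.244
v -1.096 3.746 0.518
v -1.328 3.265 -0.023
v -1.235 3.678 -0.226
v -1.092 3.975 0.108
v -1.373 3.53 0.829
v -1.605 3.049 0.289
v -1.96 3.112 0.589
v -1.817 3.409 0.923
v -1.242 3.307 0.437
v -2.015 4.511 0.231
v -2.247 4.03 -0.309
v -1.803 4.151 -0.403
v -1.66 4.448 -0.069
v -2.292 4.295 0.543
v -2.524 3.814 0.002
v -2.528 3.585 0.412
v -2.385 3.882 0.746
v -2.378 4.253 0.083
v 1.261 -0.04 3.206
v 1.559 0.546 4.698
v 1.823 1.794 2.375
v 2.121 2.379 3.866
v 3.219 -0.699 3.074
v 3.517 -0.114 4.565
v 3.781 1.134 2.242
v 4.079 1.72 3.734
f 2 1 5
f 2 5 3
f 3 5 6
f 3 6 4
f 5 1 7
f 5 7 6
f 6 7 8
f 6 8 4
f 7 1 9
f 7 9 8
f 8 9 10
f 8 10 4
f 9 1 11
f 9 11 10
f 10 11 12
f 10 12 4
f 11 1 13
f 11 13 12
f 12 13 14
f 12 14 4
f 13 1 15
f 13 15 14
f 14 15 16
f 14 16 4
f 15 1 17
f 15 17 16
f 16 17 18
f 16 18 4
f 17 1 19
f 17 19 18
f 18 19 20
f 18 20 4
f 19 1 21
f 19 21 20
f 20 21 22
f 20 22 4
f 21 1 23
f 21 23 22
f 22 23 24
f 22 24 4
f 23 1 25
f 23 25 24
f 24 25 26
f 24 26 4
f 25 1 27
f 25 27 26
f 26 27 28
f 26 28 4
f 27 1 29
f 27 29 28
f 28 29 30
f 28 30 4
f 29 1 31
f 29 31 30
f 30 31 32
f 30 32 4
f 31 1 33
f 31 33 32
f 32 33 34
f 32 34 4
f 33 1 2
f 33 2 34
f 34 2 3
f 34 3 4
f 36 38 35
f 39 36 35
f 35 38 37
f 37 39 35
f 36 42 38
f 40 36 39
f 40 42 36
f 38 42 37
f 41 39 37
f 37 42 41
f 41 40 39
f 42 40 41
f 43 80 59
f 80 54 83
f 59 83 48
f 80 83 59
f 43 59 55
f 59 48 60
f 55 60 44
f 59 60 55
f 43 55 64
f 55 44 65
f 64 65 50
f 55 65 64
f 43 64 76
f 64 50 79
f 76 79 53
f 64 79 76
f 43 76 80
f 76 53 84
f 80 84 54
f 76 84 80
f 44 60 71
f 60 48 74
f 71 74 52
f 60 74 71
f 48 83 61
f 83 54 82
f 61 82 47
f 83 82 61
f 54 84 81
f 84 53 77
f 81 77 45
f 84 77 81
f 53 79 78
f 79 50 66
f 78 66 49
f 79 66 78
f 50 65 70
f 65 44 67
f 70 67 51
f 65 67 70
f 46 72 58
f 72 52 73
f 58 73 47
f 72 73 58
f 46 58 56
f 58 47 57
f 56 57 45
f 58 57 56
f 46 56 63
f 56 45 62
f 63 62 49
f 56 62 63
f 46 63 68
f 63 49 69
f 68 69 51
f 63 69 68
f 46 68 72
f 68 51 75
f 72 75 52
f 68 75 72
f 47 73 61
f 73 52 74
f 61 74 48
f 73 74 61
f 45 57 81
f 57 47 82
f 81 82 54
f 57 82 81
f 49 62 78
f 62 45 77
f 78 77 53
f 62 77 78
f 51 69 70
f 69 49 66
f 70 66 50
f 69 66 70
f 52 75 71
f 75 51 67
f 71 67 44
f 75 67 71
f 86 88 85
f 89 86 85
f 85 88 87
f 87 89 85
f 86 92 88
f 90 86 89
f 90 92 86
f 88 92 87
f 91 89 87
f 87 92 91
f 91 90 89
f 92 90 91



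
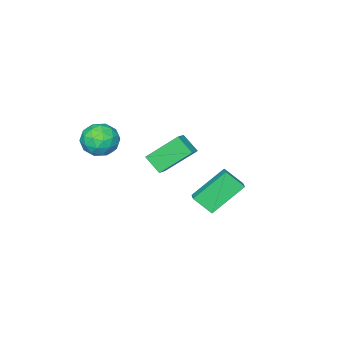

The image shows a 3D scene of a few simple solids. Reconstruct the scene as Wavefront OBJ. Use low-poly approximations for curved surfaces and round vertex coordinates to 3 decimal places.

v 2.348 -3.071 4.137
v 2.76 -3.511 3.289
v 1.04 -4.129 4.051
v 1.452 -4.569 3.203
v 1.909 -4.697 4.129
v 2.717 -4.043 4.182
v 1.083 -3.597 3.158
v 1.891 -2.943 3.211
v 1.978 -3.836 2.683
v 2.488 -4.516 3.284
v 1.312 -3.124 4.056
v 1.822 -3.804 4.657
v 2.669 -3.198 3.72
v 1.131 -4.442 3.62
v 1.4 -4.517 4.164
v 1.642 -4.776 3.665
v 2.644 -3.511 4.246
v 2.886 -3.77 3.747
v 2.385 -4.467 4.241
v 0.914 -3.87 3.593
v 1.156 -4.129 3.094
v 2.158 -2.864 3.675
v 2.4 -3.123 3.176
v 1.415 -3.173 3.099
v 2.451 -3.648 2.866
v 1.682 -4.27 2.815
v 1.466 -3.698 2.789
v 1.941 -3.314 2.82
v 2.751 -4.048 3.219
v 1.982 -4.67 3.168
v 2.251 -4.745 3.713
v 2.726 -4.36 3.744
v 2.292 -4.239 2.863
v 1.818 -2.97 4.172
v 1.049 -3.592 4.121
v 1.074 -3.28 3.596
v 1.549 -2.895 3.627
v 2.118 -3.37 4.525
v 1.349 -3.992 4.474
v 1.859 -4.326 4.52
v 2.334 -3.942 4.551
v 1.508 -3.401 4.477
v -3.293 -2.328 1.136
v -3.244 -3.269 1.895
v -2.563 -1.998 1.499
v -2.514 -2.939 2.258
v -2.086 -3.421 -0.298
v -2.037 -4.362 0.461
v -1.356 -3.091 0.065
v -1.307 -4.032 0.824
v 0.74 1.218 1.604
v -0.808 1.837 3.007
v 0.299 2.028 0.76
v -1.25 2.647 2.164
v 1.27 1.833 1.916
v -0.279 2.452 3.32
v 0.828 2.643 1.073
v -0.72 3.262 2.476
f 1 38 17
f 38 12 41
f 17 41 6
f 38 41 17
f 1 17 13
f 17 6 18
f 13 18 2
f 17 18 13
f 1 13 22
f 13 2 23
f 22 23 8
f 13 23 22
f 1 22 34
f 22 8 37
f 34 37 11
f 22 37 34
f 1 34 38
f 34 11 42
f 38 42 12
f 34 42 38
f 2 18 29
f 18 6 32
f 29 32 10
f 18 32 29
f 6 41 19
f 41 12 40
f 19 40 5
f 41 40 19
f 12 42 39
f 42 11 35
f 39 35 3
f 42 35 39
f 11 37 36
f 37 8 24
f 36 24 7
f 37 24 36
f 8 23 28
f 23 2 25
f 28 25 9
f 23 25 28
f 4 30 16
f 30 10 31
f 16 31 5
f 30 31 16
f 4 16 14
f 16 5 15
f 14 15 3
f 16 15 14
f 4 14 21
f 14 3 20
f 21 20 7
f 14 20 21
f 4 21 26
f 21 7 27
f 26 27 9
f 21 27 26
f 4 26 30
f 26 9 33
f 30 33 10
f 26 33 30
f 5 31 19
f 31 10 32
f 19 32 6
f 31 32 19
f 3 15 39
f 15 5 40
f 39 40 12
f 15 40 39
f 7 20 36
f 20 3 35
f 36 35 11
f 20 35 36
f 9 27 28
f 27 7 24
f 28 24 8
f 27 24 28
f 10 33 29
f 33 9 25
f 29 25 2
f 33 25 29
f 44 46 43
f 47 44 43
f 43 46 45
f 45 47 43
f 44 50 46
f 48 44 47
f 48 50 44
f 46 50 45
f 49 47 45
f 45 50 49
f 49 48 47
f 50 48 49
f 52 54 51
f 55 52 51
f 51 54 53
f 53 55 51
f 52 58 54
f 56 52 55
f 56 58 52
f 54 58 53
f 57 55 53
f 53 58 57
f 57 56 55
f 58 56 57

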